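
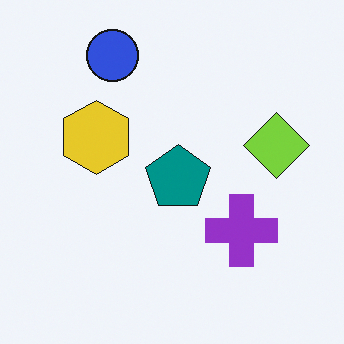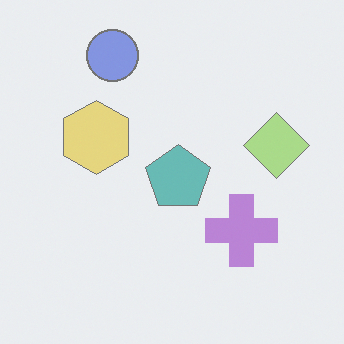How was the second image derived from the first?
This is the original image given much lower contrast.

Tones are pushed toward mid-grey across the whole image — a global contrast change.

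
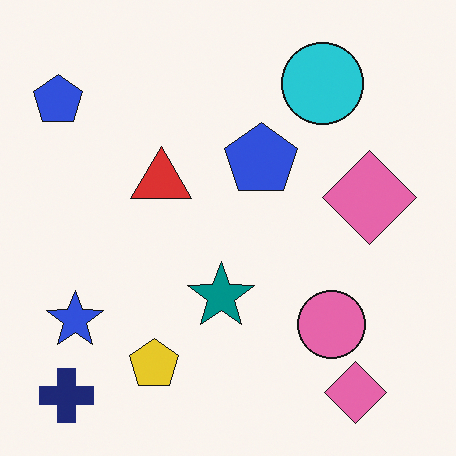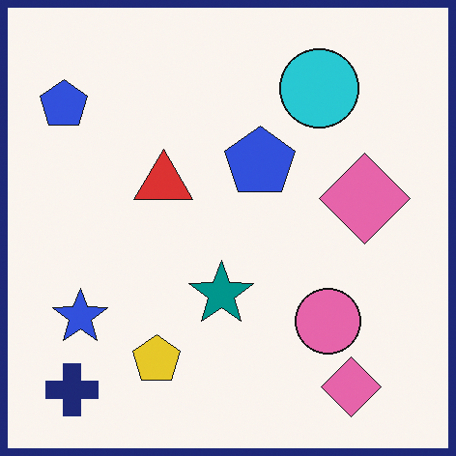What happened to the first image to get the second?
The transformation is: framed with a navy border.

A solid navy frame runs around the edge of the second image, with the content slightly shrunk inside it.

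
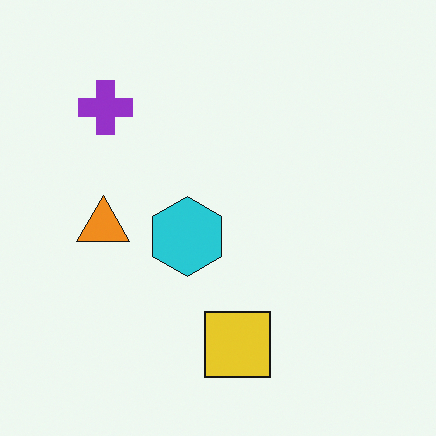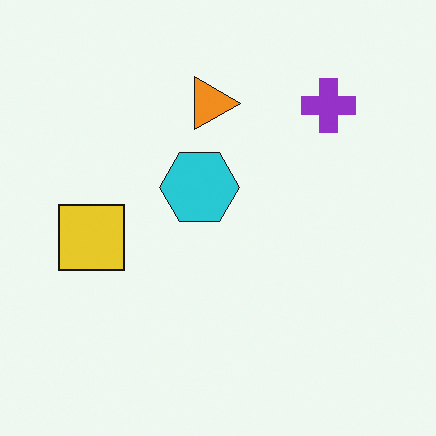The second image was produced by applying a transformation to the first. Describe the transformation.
The image was rotated 90° clockwise.

The purple cross sits in the top-left of the first image and the top-right of the second — consistent with a whole-image 90° clockwise rotation.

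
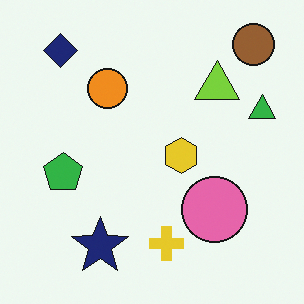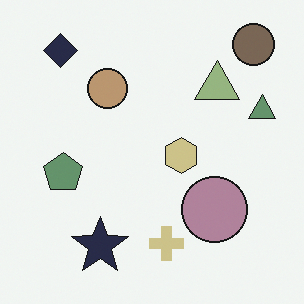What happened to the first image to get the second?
The second image is the first made much more muted (saturation change).

All colors are more muted and greyish — a global saturation change.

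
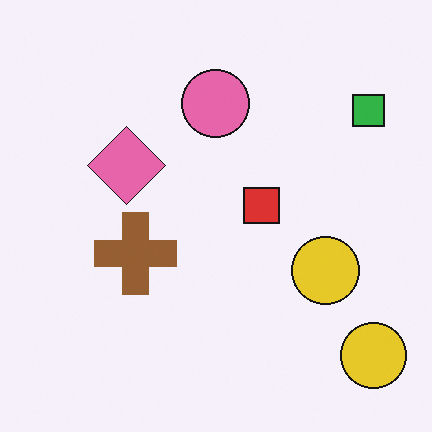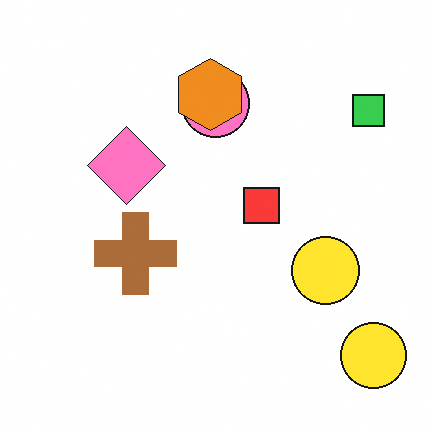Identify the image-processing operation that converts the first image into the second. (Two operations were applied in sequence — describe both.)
It was brightened a little, then overlaid with an additional orange hexagon.

Every pixel — background and shapes alike — is uniformly brightened. An orange hexagon appears in the second image that is absent from the first.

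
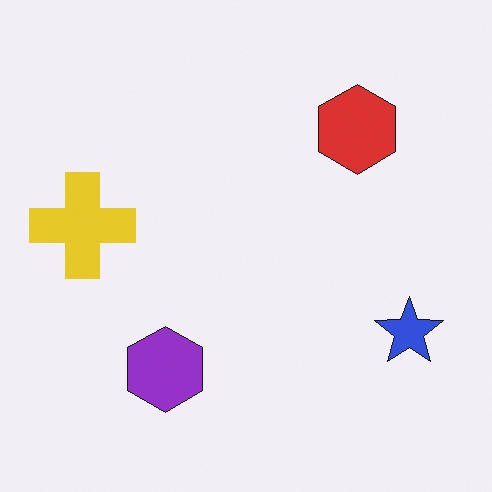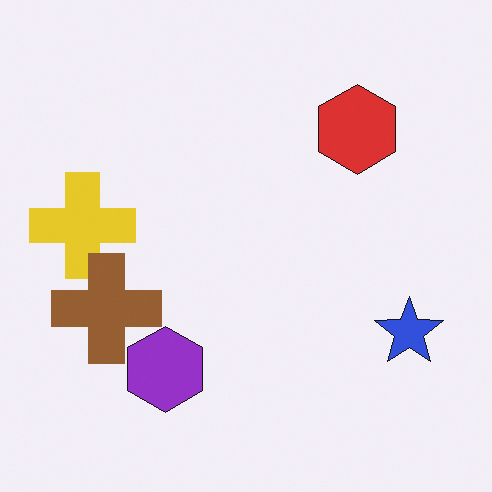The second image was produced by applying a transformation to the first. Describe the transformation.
The transformation is: overlaid with an additional brown cross.

A brown cross appears in the second image that is absent from the first.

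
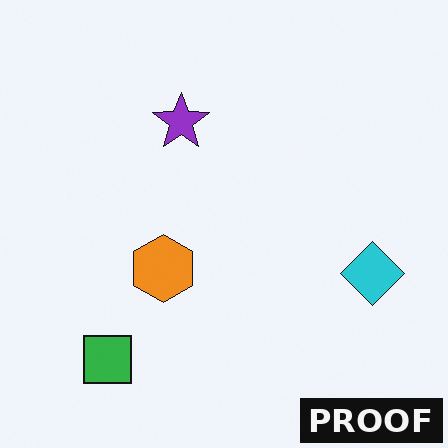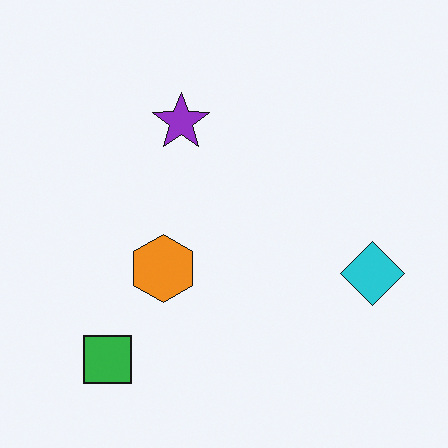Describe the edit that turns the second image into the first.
The transformation is: watermarked with the text "PROOF" in the lower-right corner.

A dark label reading "PROOF" appears in the lower-right corner.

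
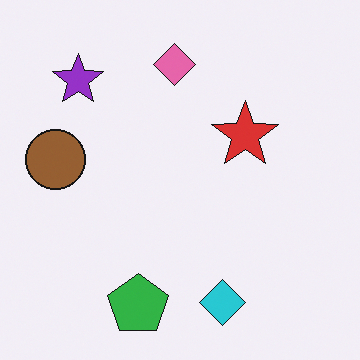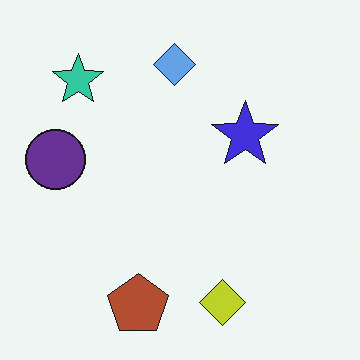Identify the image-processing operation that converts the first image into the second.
The image was hue-shifted by a large amount.

Every shape's color has rotated by the same amount around the hue wheel — a uniform hue shift.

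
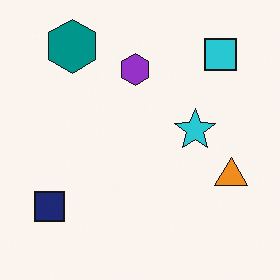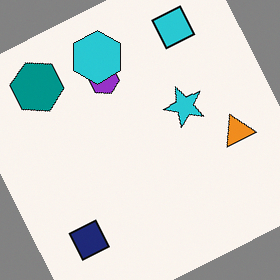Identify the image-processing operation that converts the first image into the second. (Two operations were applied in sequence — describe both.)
This is the original image rotated counter-clockwise by a moderate amount, then overlaid with an additional cyan hexagon.

Every shape is tilted by the same angle and the image corners show triangular fill wedges — a whole-image rotation by a non-right angle. A cyan hexagon appears in the second image that is absent from the first.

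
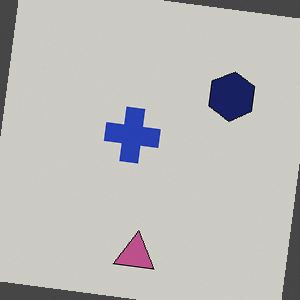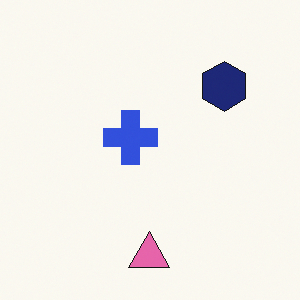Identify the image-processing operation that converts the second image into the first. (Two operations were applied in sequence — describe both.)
The first image is the second slightly darkened, then rotated clockwise by a small amount.

Every pixel — background and shapes alike — is uniformly darkened. Every shape is tilted by the same angle and the image corners show triangular fill wedges — a whole-image rotation by a non-right angle.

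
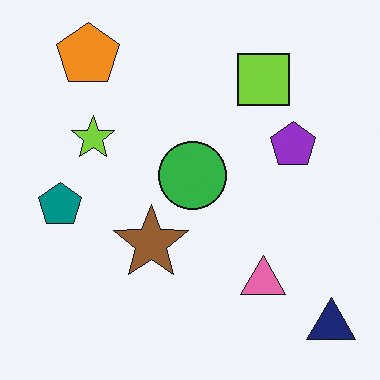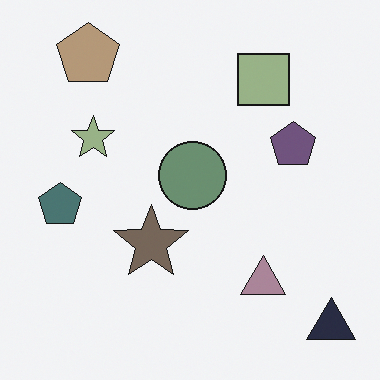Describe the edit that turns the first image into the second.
It was made much more muted (saturation change).

All colors are more muted and greyish — a global saturation change.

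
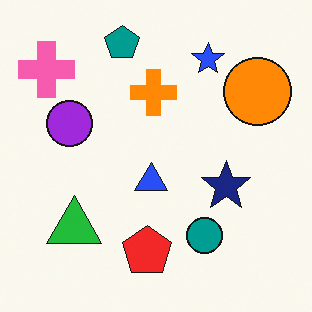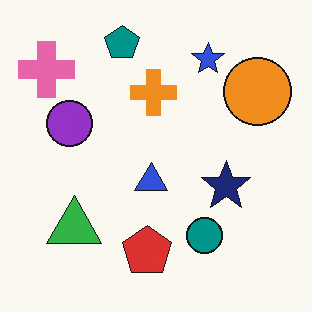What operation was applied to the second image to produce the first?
The first image is the second slightly oversaturated.

All colors are more vivid — a global saturation change.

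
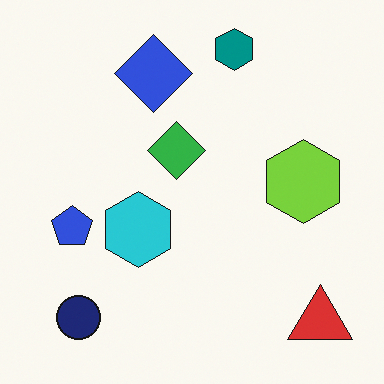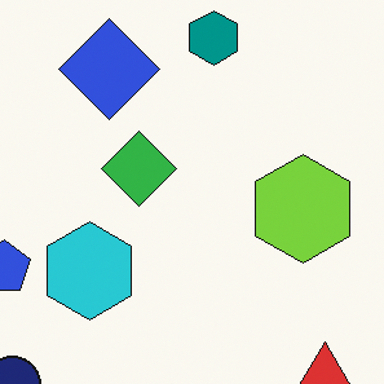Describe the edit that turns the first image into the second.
The second image is the first cropped to a modestly smaller region and rescaled.

The visible shapes are larger and the field of view is narrower; shapes near the original edges may be partly or wholly outside the frame — a crop-and-rescale.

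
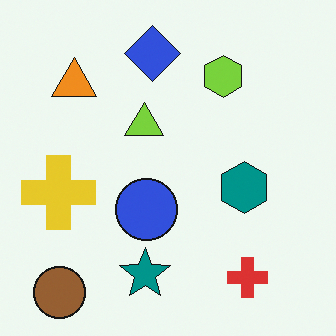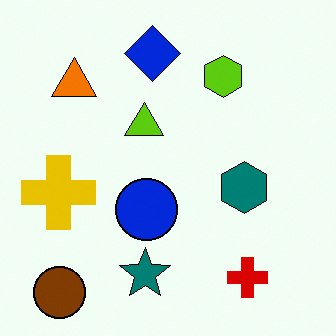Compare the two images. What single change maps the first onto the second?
The image was given slightly increased contrast.

Tones are pushed away from mid-grey across the whole image — a global contrast change.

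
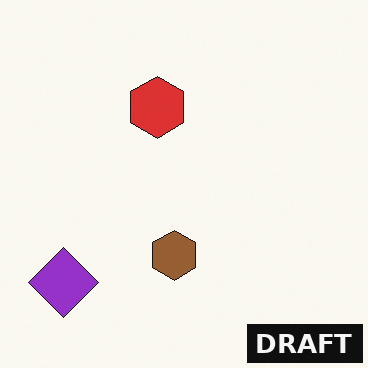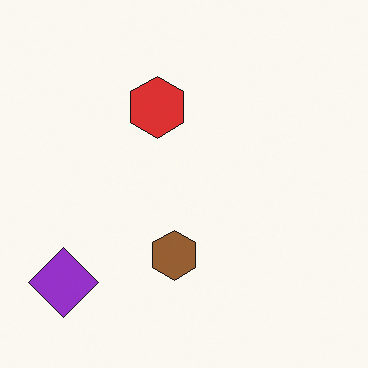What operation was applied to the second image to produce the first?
The image was watermarked with the text "DRAFT" in the lower-right corner.

A dark label reading "DRAFT" appears in the lower-right corner.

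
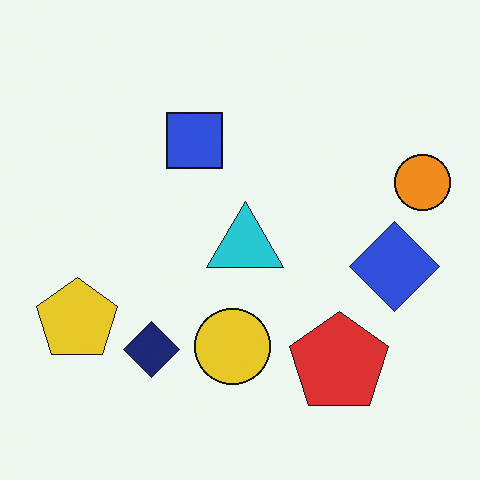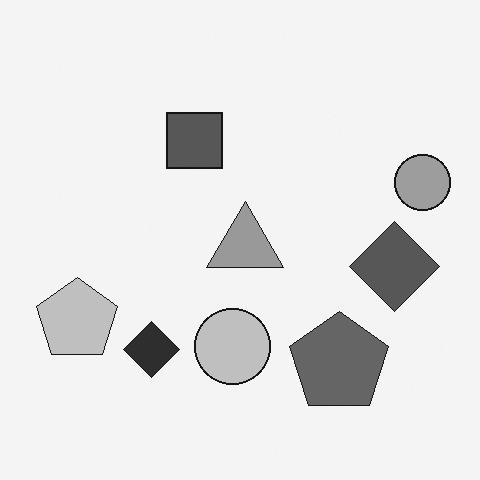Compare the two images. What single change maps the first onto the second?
The image was converted to grayscale.

All color is removed — every shape is now a shade of grey.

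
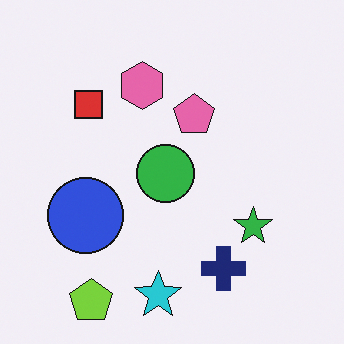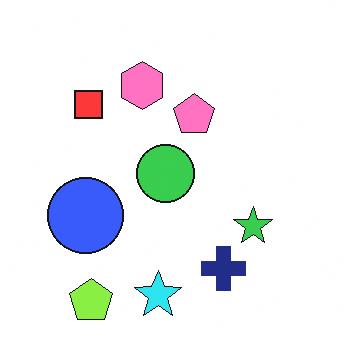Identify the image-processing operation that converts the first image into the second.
The second image is the first slightly brightened.

Every pixel — background and shapes alike — is uniformly brightened.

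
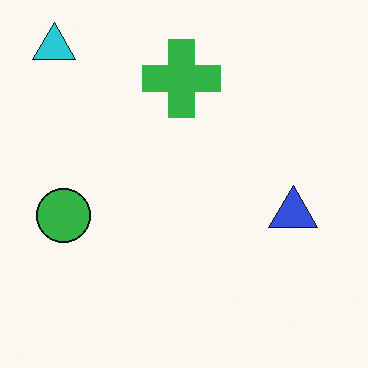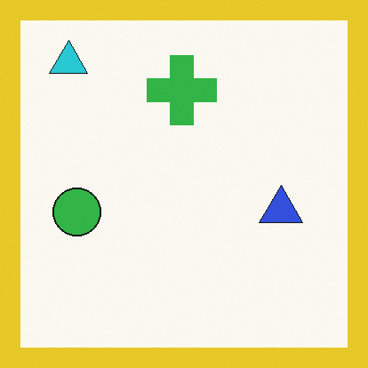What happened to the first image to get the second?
This is the original image framed with a yellow border.

A solid yellow frame runs around the edge of the second image, with the content slightly shrunk inside it.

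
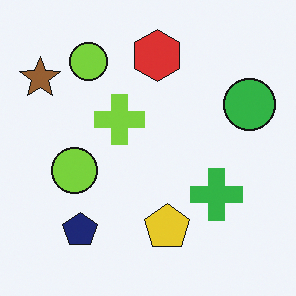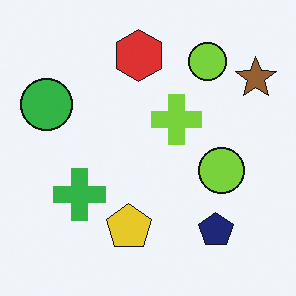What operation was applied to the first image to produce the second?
It was flipped horizontally (left ↔ right).

The brown star is in the top-left of the first image and the top-right of the second — shapes on opposite sides of the vertical midline have swapped in a mirror flip.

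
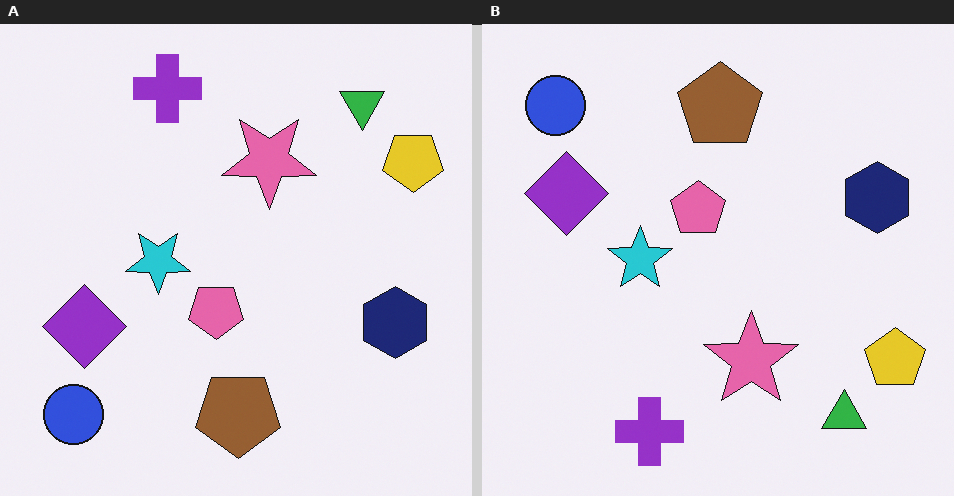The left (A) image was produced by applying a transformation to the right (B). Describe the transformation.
The left (A) image is the right (B) flipped vertically (top ↔ bottom).

The purple cross is in the bottom of the right (B) image and the top of the left (A) — shapes on opposite sides of the horizontal midline have swapped in a mirror flip.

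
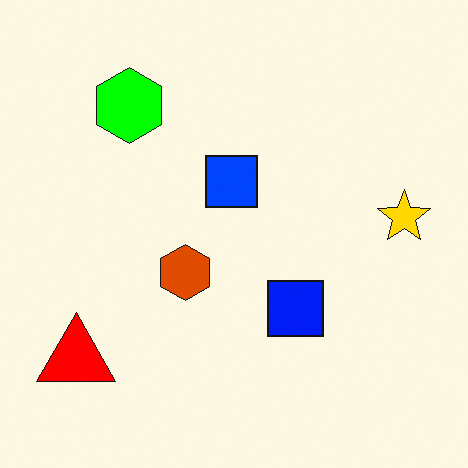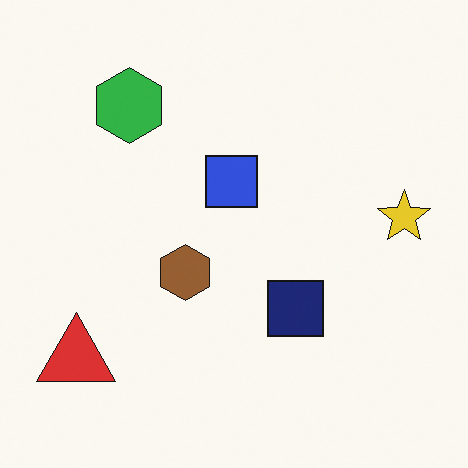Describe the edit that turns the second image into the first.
It was made much more vivid (saturation change).

All colors are more vivid — a global saturation change.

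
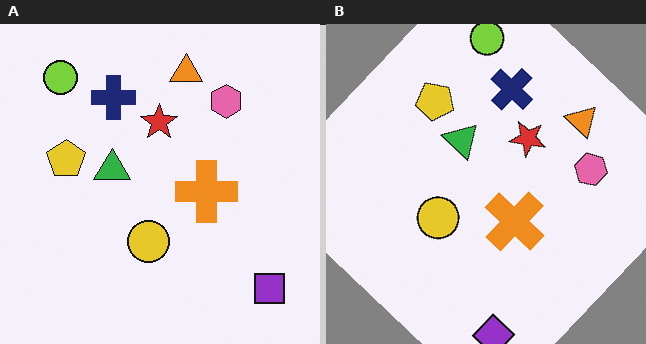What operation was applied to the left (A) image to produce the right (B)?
Rotated clockwise by a large amount — several tens of degrees.

Every shape is tilted by the same angle and the image corners show triangular fill wedges — a whole-image rotation by a non-right angle.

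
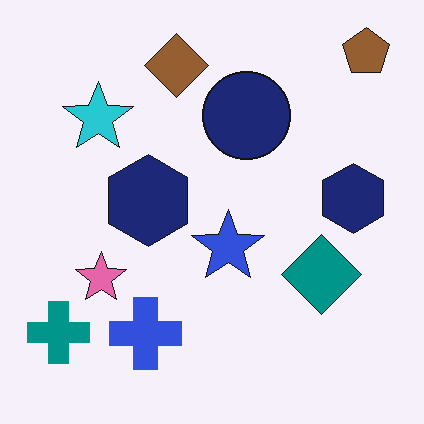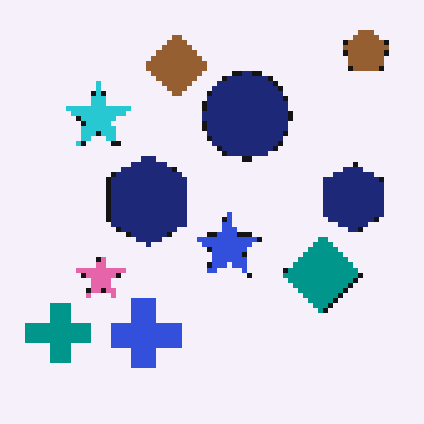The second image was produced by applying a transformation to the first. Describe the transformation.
This is the original image lightly pixelated (a mild mosaic effect).

Shapes are reduced to large square blocks; fine edges and outlines are lost — a downscale-then-upscale (mosaic) effect.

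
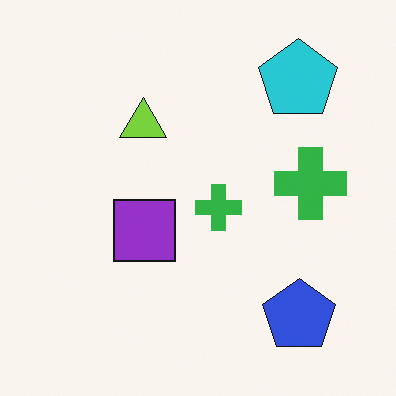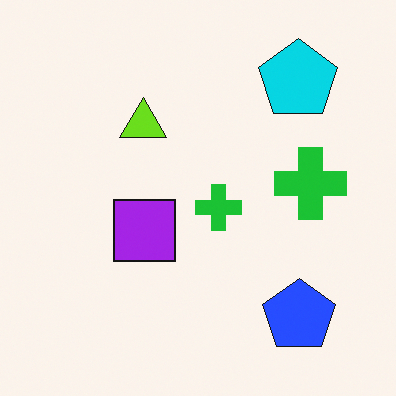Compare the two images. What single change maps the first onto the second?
The second image is the first slightly oversaturated.

All colors are more vivid — a global saturation change.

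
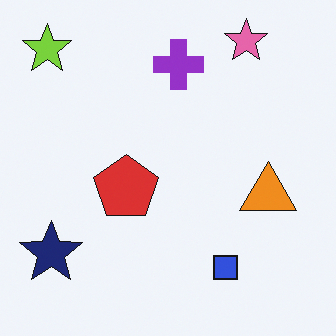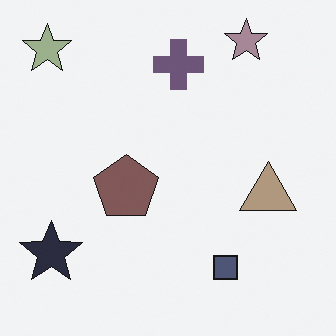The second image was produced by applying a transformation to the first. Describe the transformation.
The image was heavily desaturated.

All colors are more muted and greyish — a global saturation change.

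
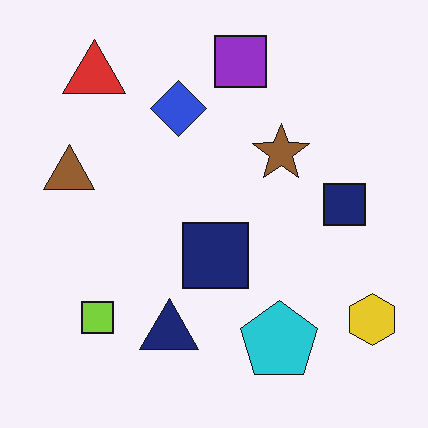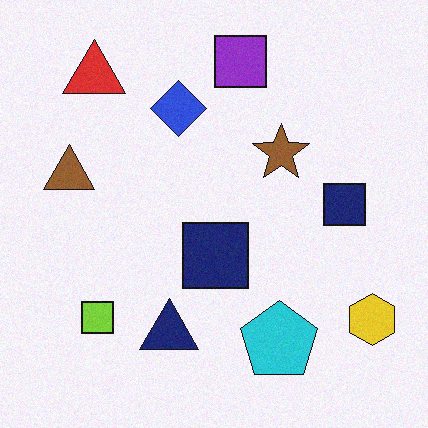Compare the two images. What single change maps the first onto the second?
The transformation is: degraded with subtle gaussian noise.

Random speckle covers the whole image, including the flat background.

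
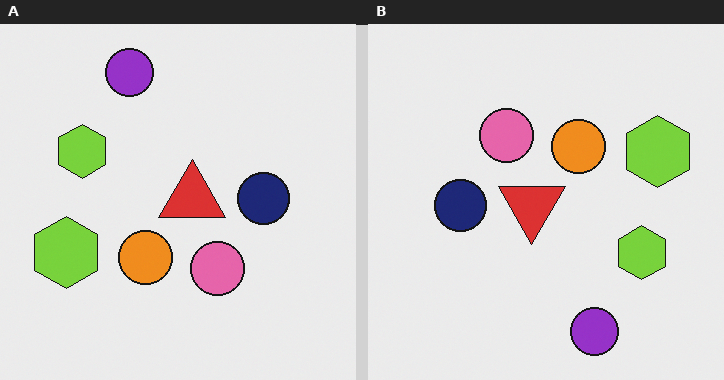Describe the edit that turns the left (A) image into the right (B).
It was rotated 180°.

The purple circle sits in the top of the left (A) image and the bottom of the right (B) — consistent with a whole-image 180° rotation.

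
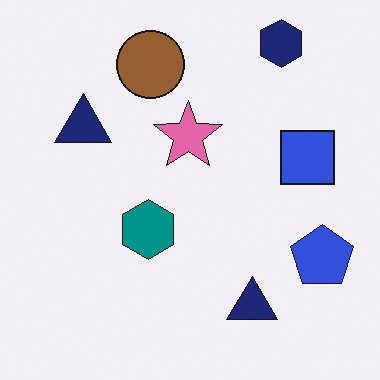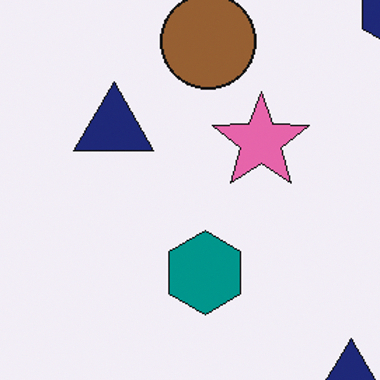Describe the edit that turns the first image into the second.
The image was cropped to a modestly smaller region and rescaled.

The visible shapes are larger and the field of view is narrower; shapes near the original edges may be partly or wholly outside the frame — a crop-and-rescale.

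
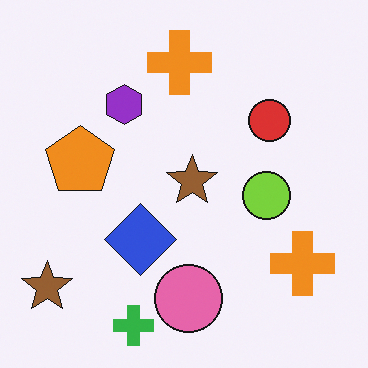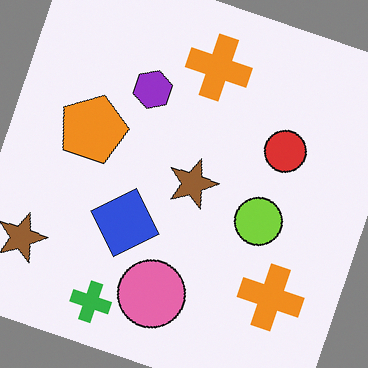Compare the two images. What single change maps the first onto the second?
The transformation is: rotated clockwise by a clearly visible amount.

Every shape is tilted by the same angle and the image corners show triangular fill wedges — a whole-image rotation by a non-right angle.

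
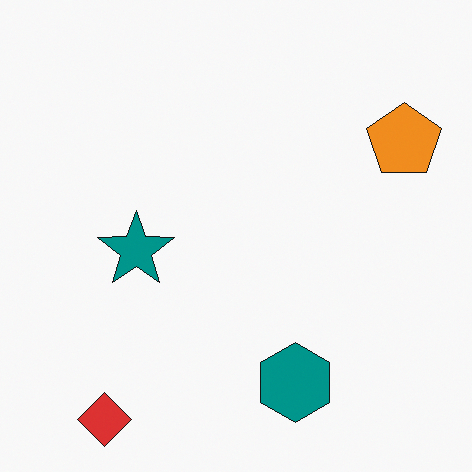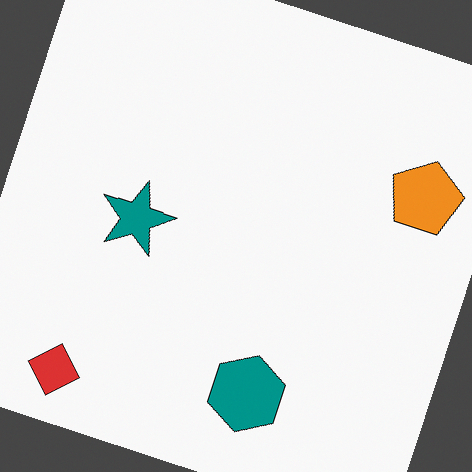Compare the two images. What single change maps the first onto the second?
The second image is the first rotated clockwise by a clearly visible amount.

Every shape is tilted by the same angle and the image corners show triangular fill wedges — a whole-image rotation by a non-right angle.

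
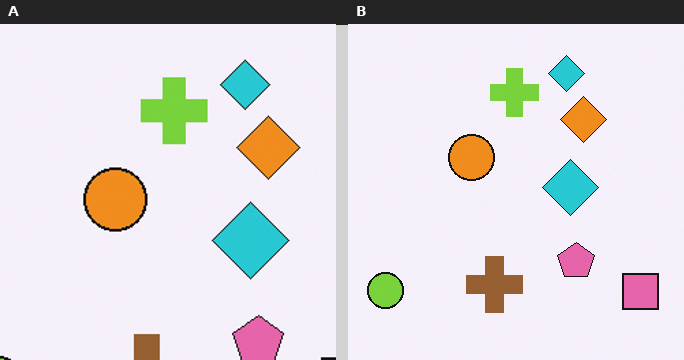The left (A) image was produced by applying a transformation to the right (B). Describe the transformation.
The left (A) image is the right (B) cropped slightly and scaled back up.

The visible shapes are larger and the field of view is narrower; shapes near the original edges may be partly or wholly outside the frame — a crop-and-rescale.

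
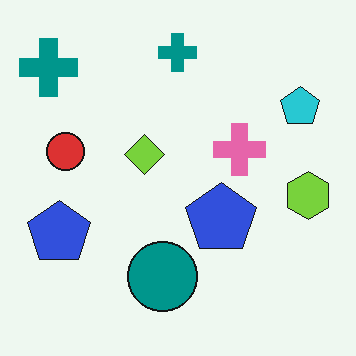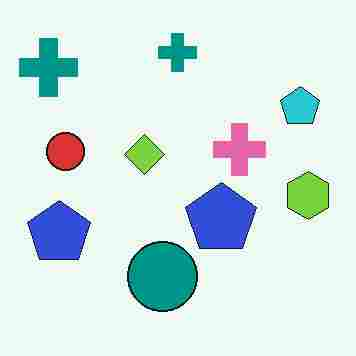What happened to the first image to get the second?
It was heavily JPEG-compressed with obvious blocking artifacts.

Blocky 8×8 compression artifacts appear around shape edges and the flat background shows ringing — characteristic JPEG degradation.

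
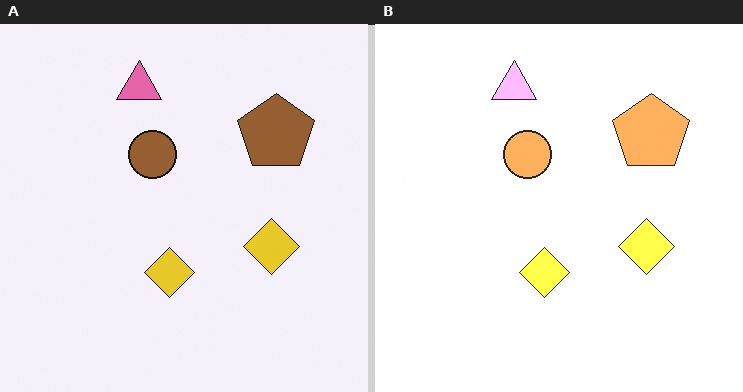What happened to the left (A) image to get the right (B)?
Brightened a lot.

Every pixel — background and shapes alike — is uniformly brightened.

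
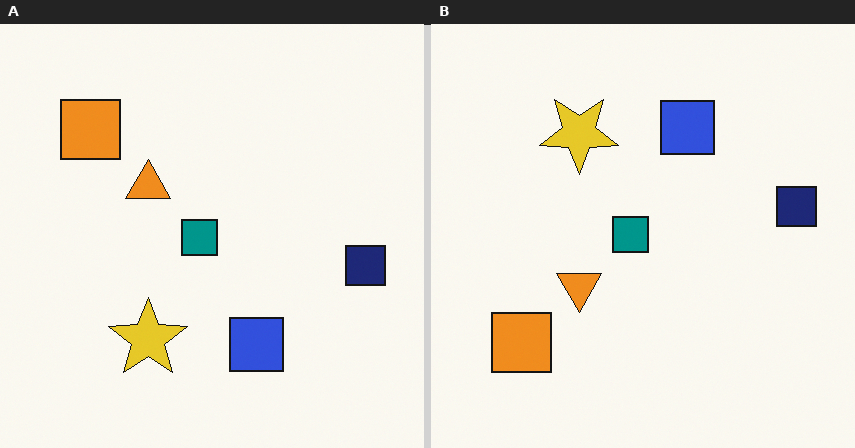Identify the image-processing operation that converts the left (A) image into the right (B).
The image was flipped vertically (top ↔ bottom).

The blue square is in the bottom of the left (A) image and the top of the right (B) — shapes on opposite sides of the horizontal midline have swapped in a mirror flip.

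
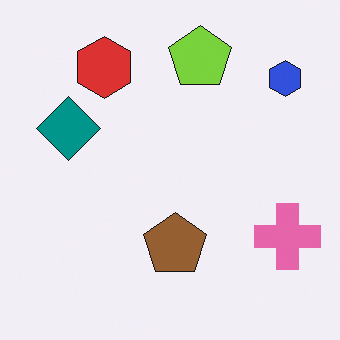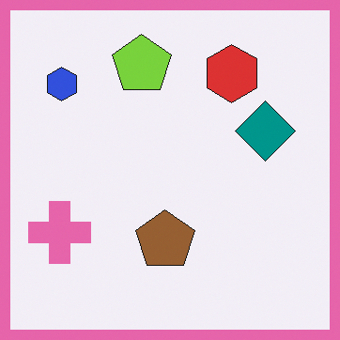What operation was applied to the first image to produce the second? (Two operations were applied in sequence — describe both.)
It was flipped horizontally (left ↔ right), then framed with a pink border.

The pink cross is in the bottom-right of the first image and the bottom-left of the second — shapes on opposite sides of the vertical midline have swapped in a mirror flip. A solid pink frame runs around the edge of the second image, with the content slightly shrunk inside it.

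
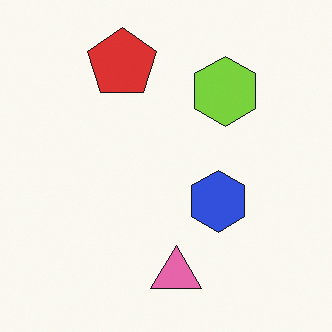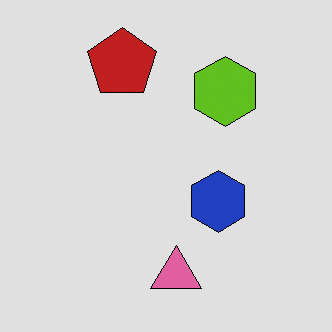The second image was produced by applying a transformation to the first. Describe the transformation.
It was posterized to a reduced palette.

Each flat color has snapped to a coarser quantized level — most visibly, the near-white background has dropped to a flat grey.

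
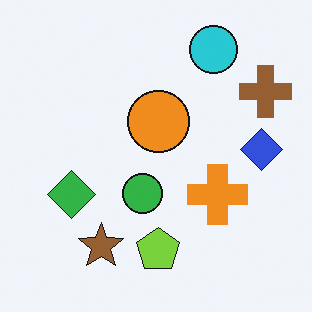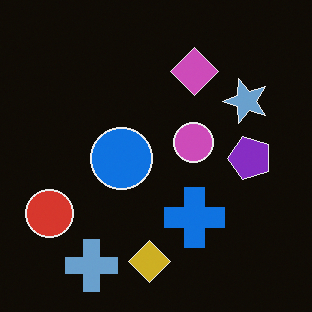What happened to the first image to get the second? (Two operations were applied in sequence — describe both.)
The second image is the first color-inverted (negative), then transposed (reflected across the top-left ↔ bottom-right diagonal).

The light background has become dark and every shape's color is its complement — a photographic negative. Shapes have swapped their row and column positions — what was in the top-right is now in the bottom-left — a diagonal reflection.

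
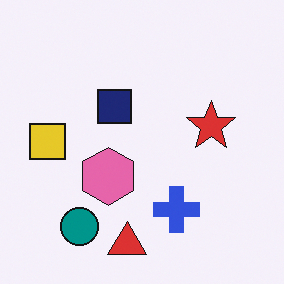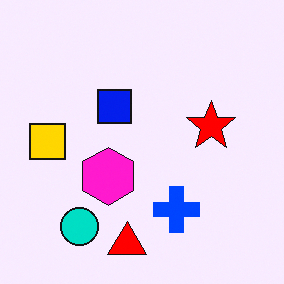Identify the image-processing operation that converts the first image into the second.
The transformation is: heavily oversaturated.

All colors are more vivid — a global saturation change.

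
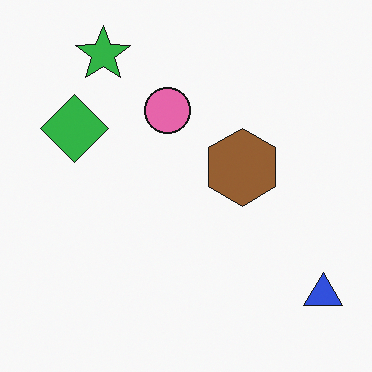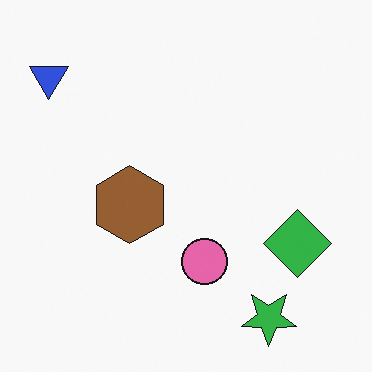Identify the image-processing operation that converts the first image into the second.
The second image is the first rotated 180°.

The blue triangle sits in the bottom-right of the first image and the top-left of the second — consistent with a whole-image 180° rotation.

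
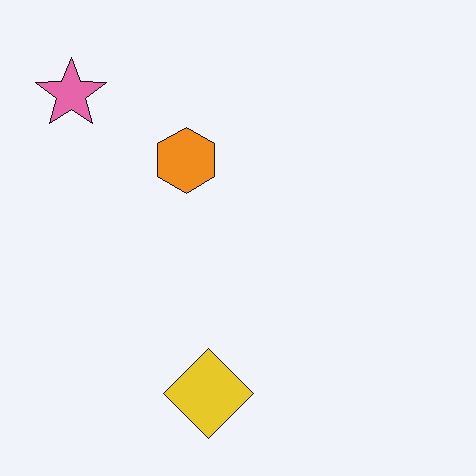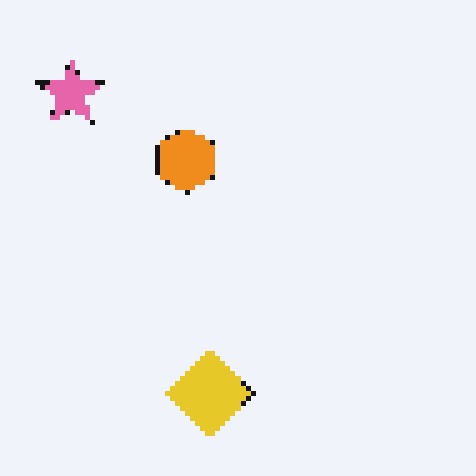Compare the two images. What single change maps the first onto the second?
The second image is the first lightly pixelated (a mild mosaic effect).

Shapes are reduced to large square blocks; fine edges and outlines are lost — a downscale-then-upscale (mosaic) effect.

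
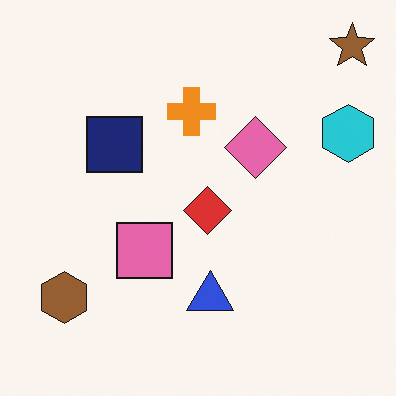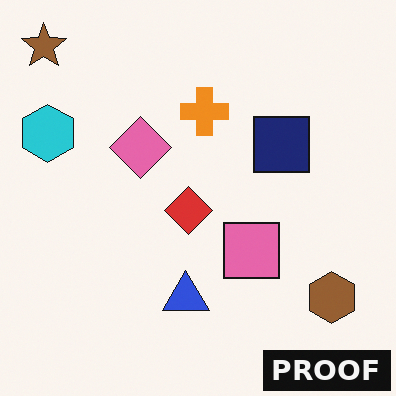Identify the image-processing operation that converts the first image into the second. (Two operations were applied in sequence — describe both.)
This is the original image flipped horizontally (left ↔ right), then watermarked with the text "PROOF" in the lower-right corner.

The brown star is in the top-right of the first image and the top-left of the second — shapes on opposite sides of the vertical midline have swapped in a mirror flip. A dark label reading "PROOF" appears in the lower-right corner.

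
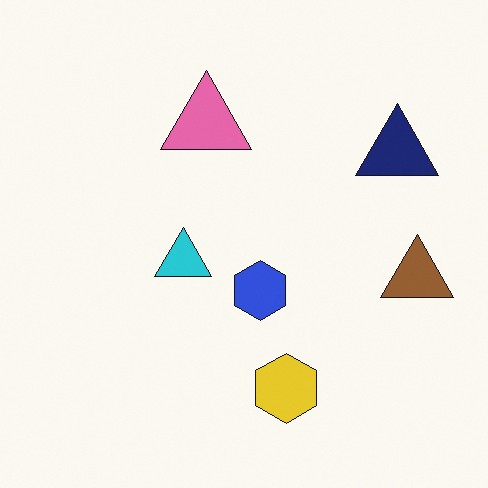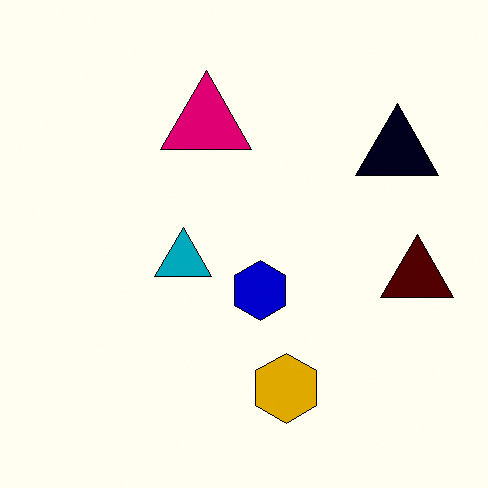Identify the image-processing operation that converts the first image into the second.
Given much higher contrast.

Tones are pushed away from mid-grey across the whole image — a global contrast change.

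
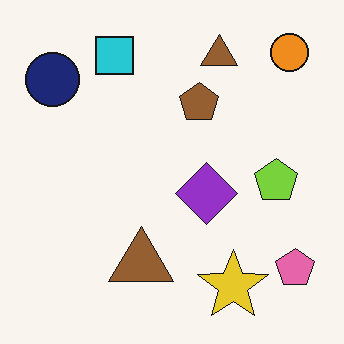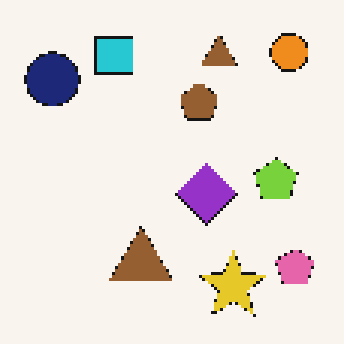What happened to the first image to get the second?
The second image is the first mildly pixelated.

Shapes are reduced to large square blocks; fine edges and outlines are lost — a downscale-then-upscale (mosaic) effect.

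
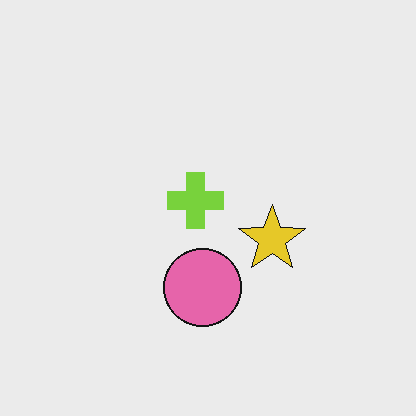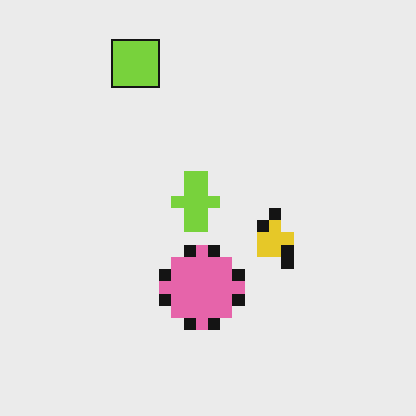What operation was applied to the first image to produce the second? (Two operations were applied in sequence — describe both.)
The image was coarsely pixelated, then overlaid with an additional lime square.

Shapes are reduced to large square blocks; fine edges and outlines are lost — a downscale-then-upscale (mosaic) effect. A lime square appears in the second image that is absent from the first.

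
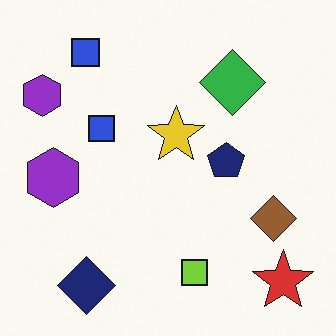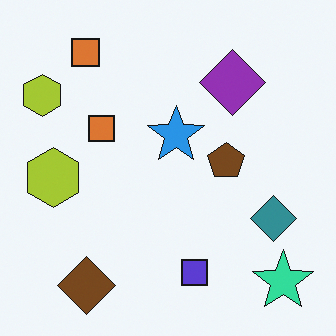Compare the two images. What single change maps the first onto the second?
This is the original image hue-shifted through roughly half the color wheel.

Every shape's color has rotated by the same amount around the hue wheel — a uniform hue shift.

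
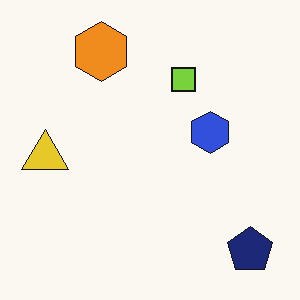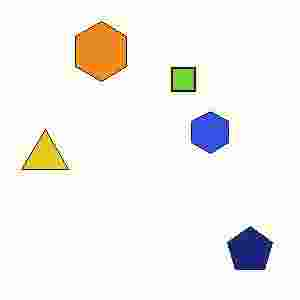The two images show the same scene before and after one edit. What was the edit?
The second image is the first degraded with heavy JPEG compression.

Blocky 8×8 compression artifacts appear around shape edges and the flat background shows ringing — characteristic JPEG degradation.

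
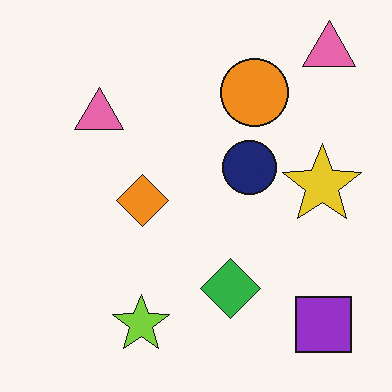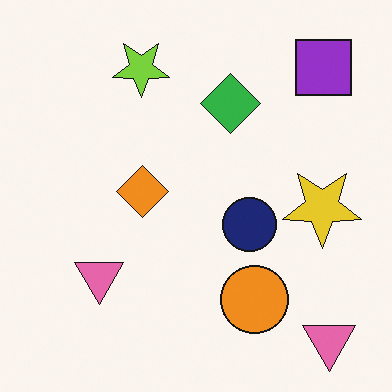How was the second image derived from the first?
Flipped vertically (top ↔ bottom).

The lime star is in the bottom of the first image and the top of the second — shapes on opposite sides of the horizontal midline have swapped in a mirror flip.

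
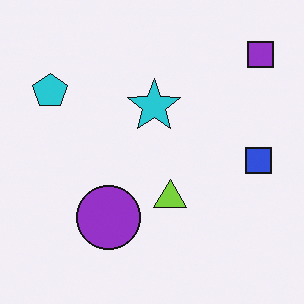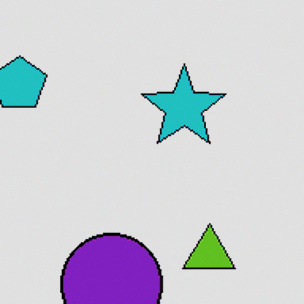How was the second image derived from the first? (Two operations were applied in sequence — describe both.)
The transformation is: cropped slightly and scaled back up, then moderately posterized.

The visible shapes are larger and the field of view is narrower; shapes near the original edges may be partly or wholly outside the frame — a crop-and-rescale. Each flat color has snapped to a coarser quantized level — most visibly, the near-white background has dropped to a flat grey.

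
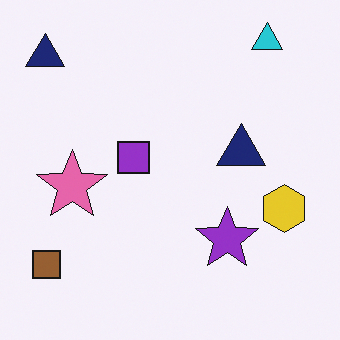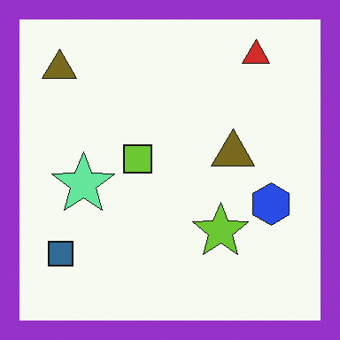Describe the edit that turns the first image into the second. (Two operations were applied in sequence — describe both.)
This is the original image hue-shifted through roughly half the color wheel, then framed with a purple border.

Every shape's color has rotated by the same amount around the hue wheel — a uniform hue shift. A solid purple frame runs around the edge of the second image, with the content slightly shrunk inside it.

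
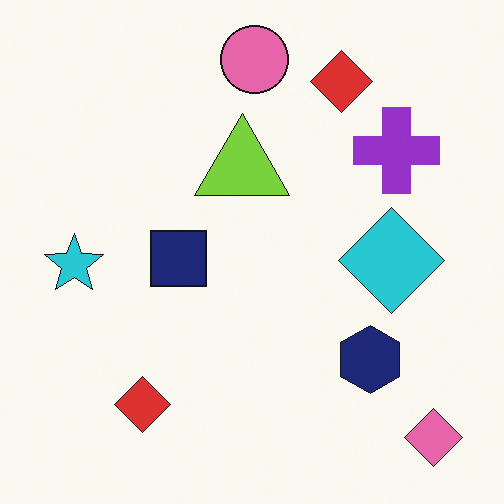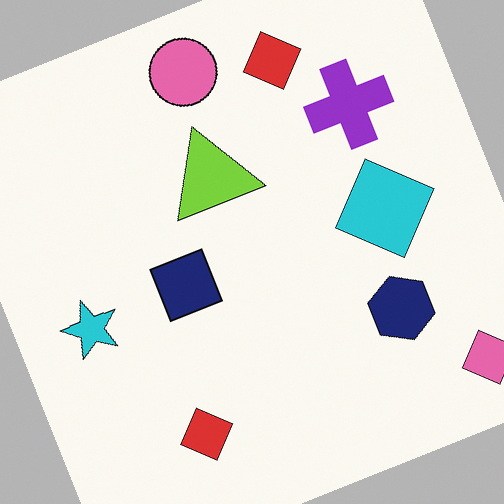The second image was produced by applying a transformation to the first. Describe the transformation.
Rotated counter-clockwise by a clearly visible amount.

Every shape is tilted by the same angle and the image corners show triangular fill wedges — a whole-image rotation by a non-right angle.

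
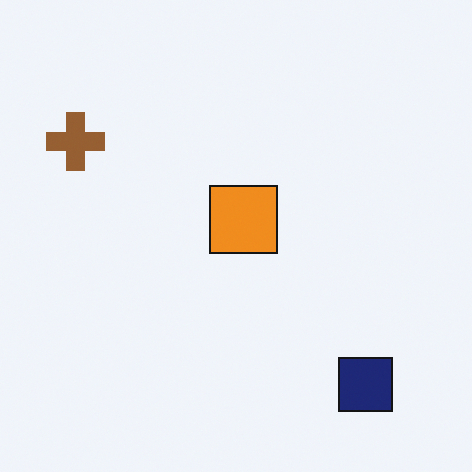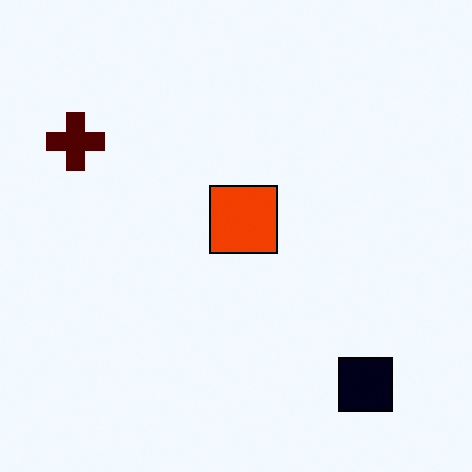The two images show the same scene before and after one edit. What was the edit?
Boosted in contrast.

Tones are pushed away from mid-grey across the whole image — a global contrast change.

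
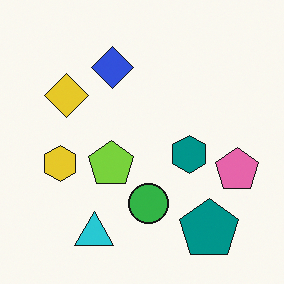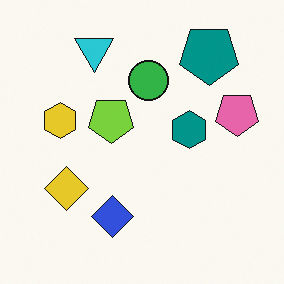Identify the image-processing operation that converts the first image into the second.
The transformation is: flipped vertically (top ↔ bottom).

The cyan triangle is in the bottom-left of the first image and the top-left of the second — shapes on opposite sides of the horizontal midline have swapped in a mirror flip.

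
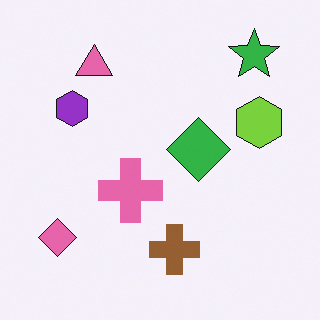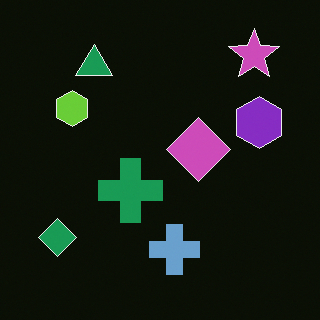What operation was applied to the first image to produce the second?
This is the original image color-inverted (negative).

The light background has become dark and every shape's color is its complement — a photographic negative.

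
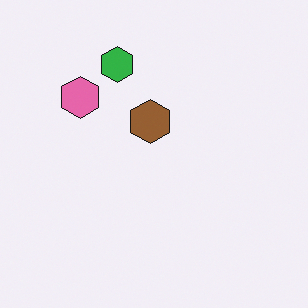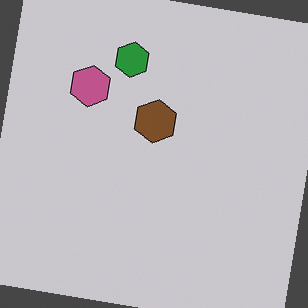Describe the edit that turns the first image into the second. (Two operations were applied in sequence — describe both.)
The image was slightly darkened, then rotated clockwise by a small amount.

Every pixel — background and shapes alike — is uniformly darkened. Every shape is tilted by the same angle and the image corners show triangular fill wedges — a whole-image rotation by a non-right angle.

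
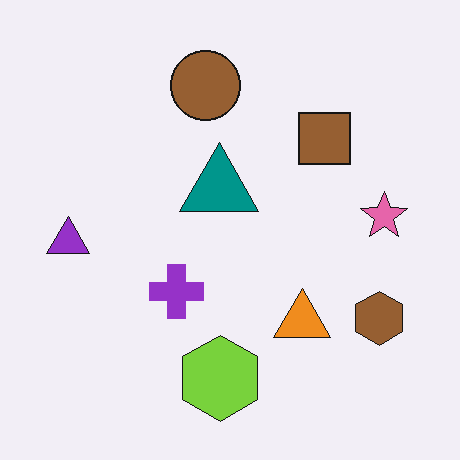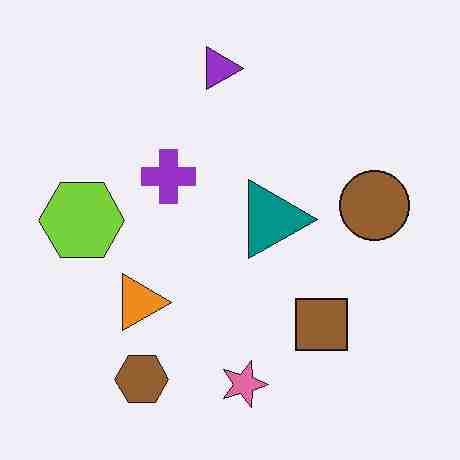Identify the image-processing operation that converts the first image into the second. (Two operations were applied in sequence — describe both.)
Rotated 90° clockwise, then heavily JPEG-compressed with obvious blocking artifacts.

The brown hexagon sits in the bottom-right of the first image and the bottom-left of the second — consistent with a whole-image 90° clockwise rotation. Blocky 8×8 compression artifacts appear around shape edges and the flat background shows ringing — characteristic JPEG degradation.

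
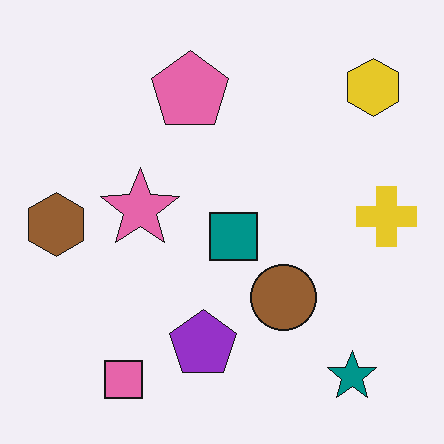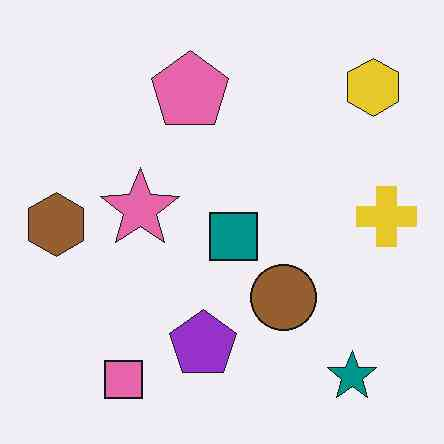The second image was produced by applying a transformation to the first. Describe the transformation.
This is the original image JPEG-compressed with visible artifacts.

Blocky 8×8 compression artifacts appear around shape edges and the flat background shows ringing — characteristic JPEG degradation.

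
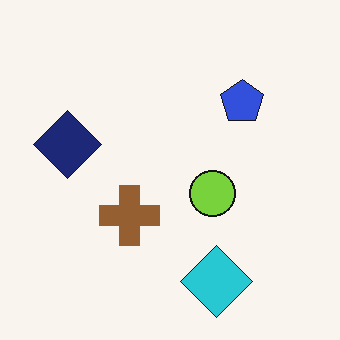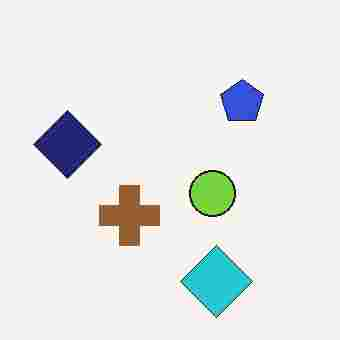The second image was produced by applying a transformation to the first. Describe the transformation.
The transformation is: degraded with heavy JPEG compression.

Blocky 8×8 compression artifacts appear around shape edges and the flat background shows ringing — characteristic JPEG degradation.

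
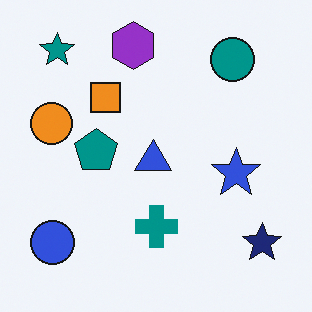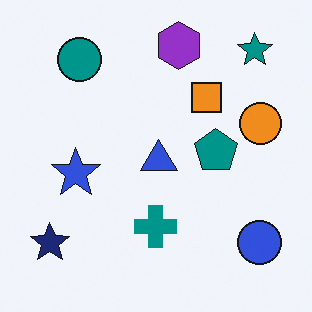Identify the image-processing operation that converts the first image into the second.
This is the original image flipped horizontally (left ↔ right).

The navy star is in the bottom-right of the first image and the bottom-left of the second — shapes on opposite sides of the vertical midline have swapped in a mirror flip.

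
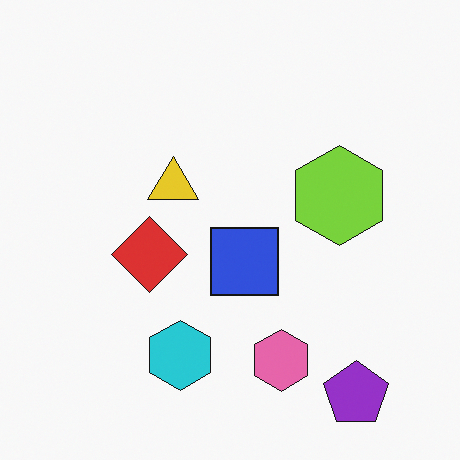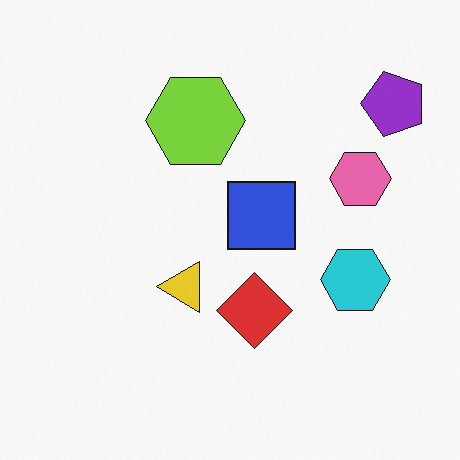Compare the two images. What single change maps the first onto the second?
Rotated 90° counter-clockwise.

The purple pentagon sits in the bottom-right of the first image and the top-right of the second — consistent with a whole-image 90° counter-clockwise rotation.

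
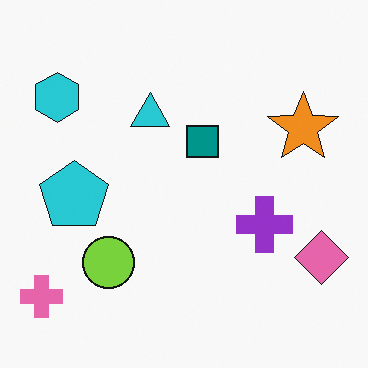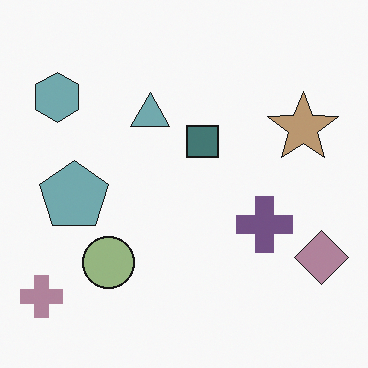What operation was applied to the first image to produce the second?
The image was made much more muted (saturation change).

All colors are more muted and greyish — a global saturation change.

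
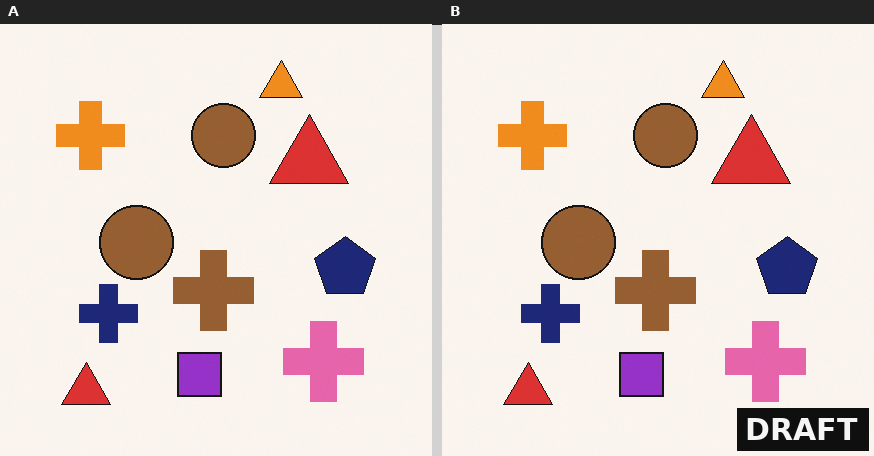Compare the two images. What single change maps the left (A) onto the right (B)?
The image was watermarked with the text "DRAFT" in the lower-right corner.

A dark label reading "DRAFT" appears in the lower-right corner.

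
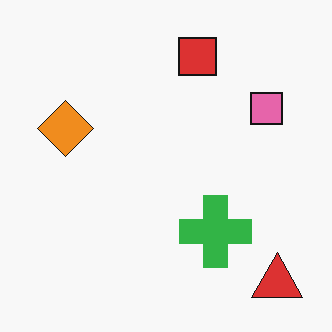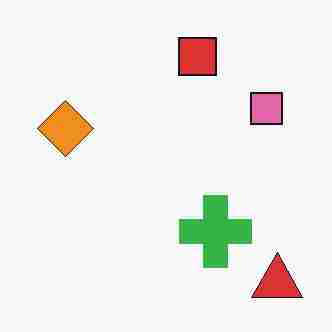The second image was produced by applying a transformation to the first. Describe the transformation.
The transformation is: heavily JPEG-compressed with obvious blocking artifacts.

Blocky 8×8 compression artifacts appear around shape edges and the flat background shows ringing — characteristic JPEG degradation.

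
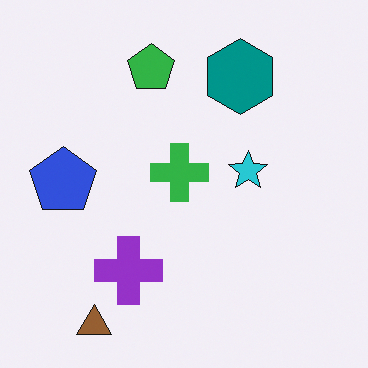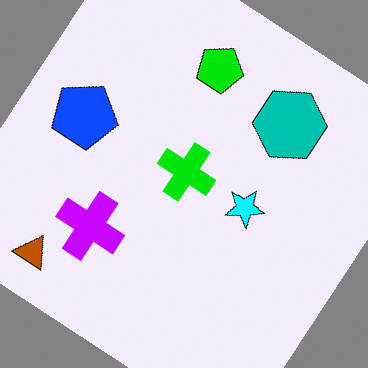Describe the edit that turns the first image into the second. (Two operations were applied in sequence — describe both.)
This is the original image rotated clockwise by a large amount — several tens of degrees, then made much more vivid (saturation change).

Every shape is tilted by the same angle and the image corners show triangular fill wedges — a whole-image rotation by a non-right angle. All colors are more vivid — a global saturation change.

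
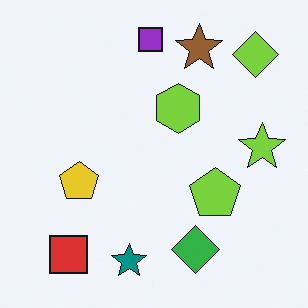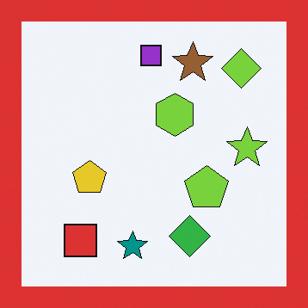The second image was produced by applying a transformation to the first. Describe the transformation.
The transformation is: framed with a red border.

A solid red frame runs around the edge of the second image, with the content slightly shrunk inside it.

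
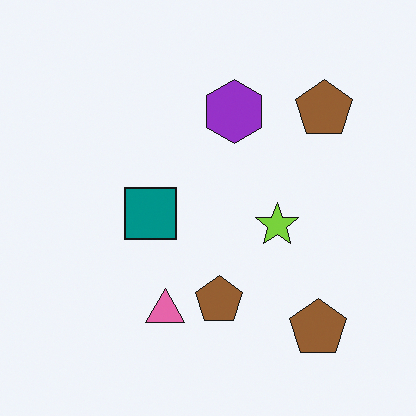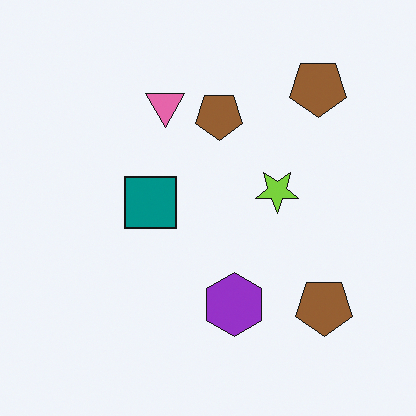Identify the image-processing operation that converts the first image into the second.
This is the original image flipped vertically (top ↔ bottom).

The pink triangle is in the bottom of the first image and the top of the second — shapes on opposite sides of the horizontal midline have swapped in a mirror flip.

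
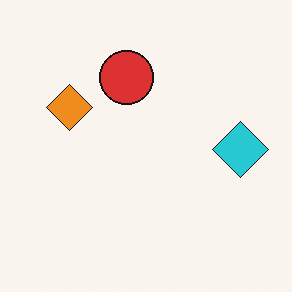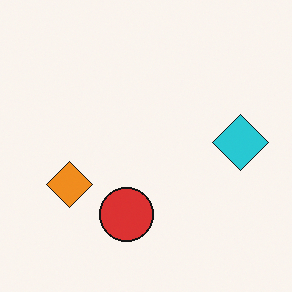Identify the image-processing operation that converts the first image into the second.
The transformation is: flipped vertically (top ↔ bottom).

The red circle is in the top of the first image and the bottom of the second — shapes on opposite sides of the horizontal midline have swapped in a mirror flip.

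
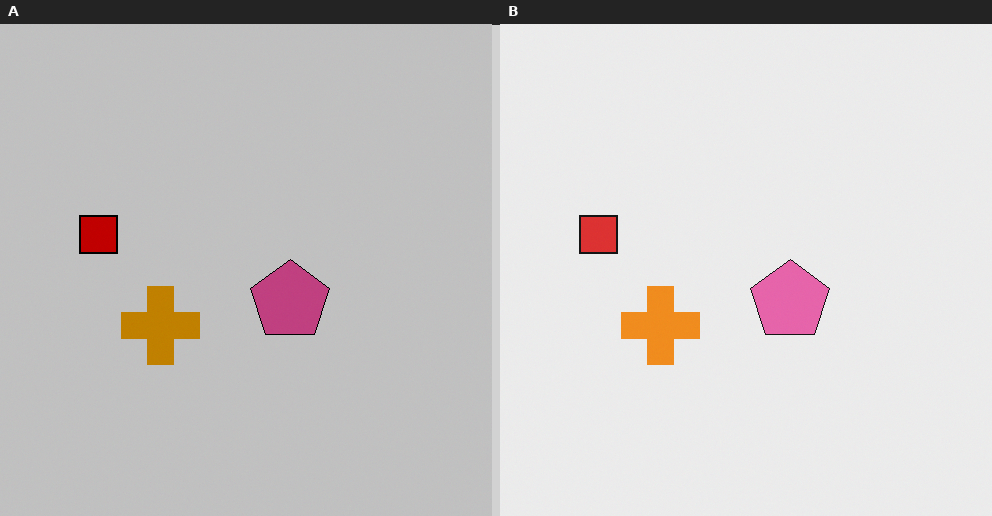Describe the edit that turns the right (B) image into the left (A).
Heavily posterized to just a handful of flat colors.

Each flat color has snapped to a coarser quantized level — most visibly, the near-white background has dropped to a flat grey.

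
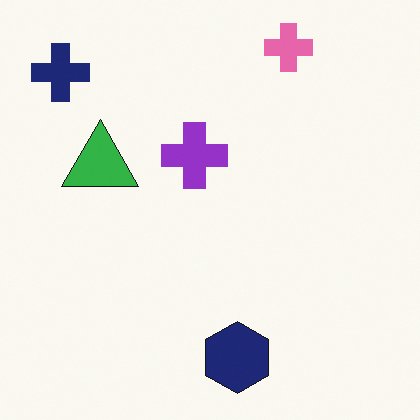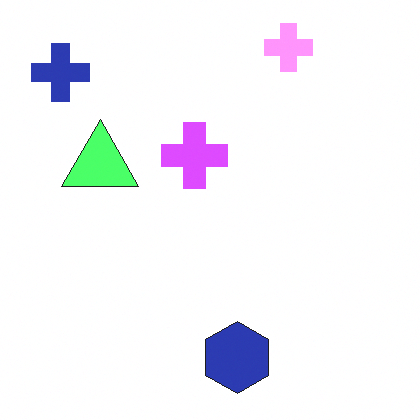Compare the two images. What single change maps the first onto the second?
Noticeably brightened.

Every pixel — background and shapes alike — is uniformly brightened.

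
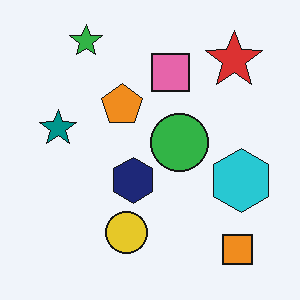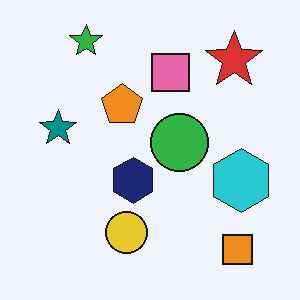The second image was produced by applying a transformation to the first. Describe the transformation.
This is the original image JPEG-compressed with visible artifacts.

Blocky 8×8 compression artifacts appear around shape edges and the flat background shows ringing — characteristic JPEG degradation.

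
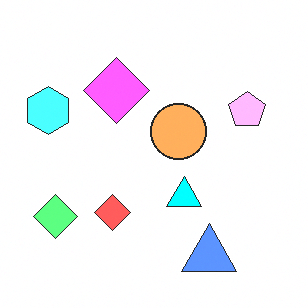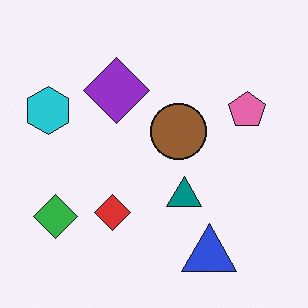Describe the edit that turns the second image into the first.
This is the original image brightened a lot.

Every pixel — background and shapes alike — is uniformly brightened.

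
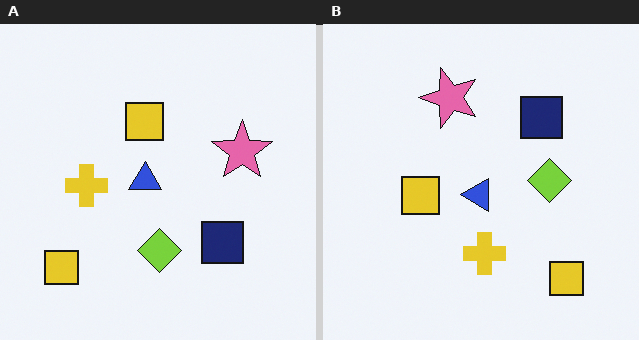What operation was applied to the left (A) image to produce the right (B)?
The image was rotated 90° counter-clockwise.

The pink star sits in the right of the left (A) image and the top of the right (B) — consistent with a whole-image 90° counter-clockwise rotation.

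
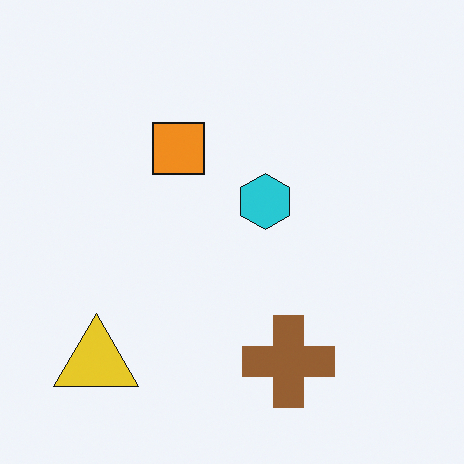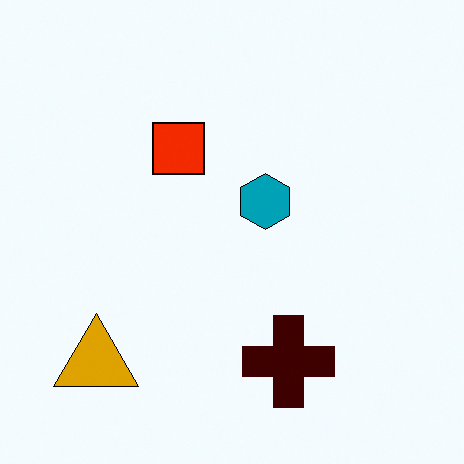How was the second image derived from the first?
Given much higher contrast.

Tones are pushed away from mid-grey across the whole image — a global contrast change.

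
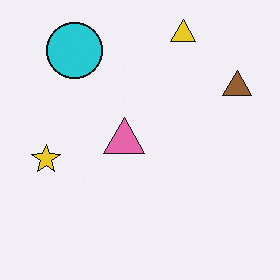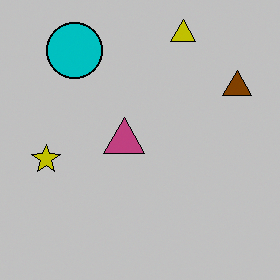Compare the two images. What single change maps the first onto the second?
The transformation is: heavily posterized to just a handful of flat colors.

Each flat color has snapped to a coarser quantized level — most visibly, the near-white background has dropped to a flat grey.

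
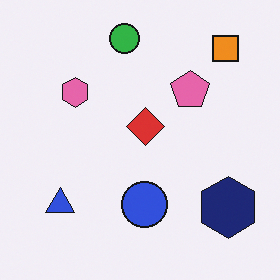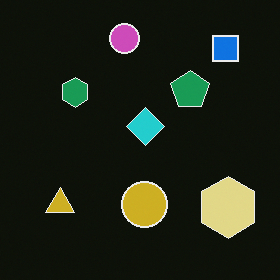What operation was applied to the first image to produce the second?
The second image is the first color-inverted (negative).

The light background has become dark and every shape's color is its complement — a photographic negative.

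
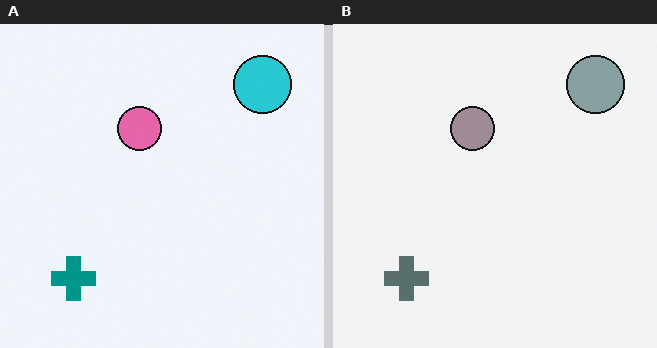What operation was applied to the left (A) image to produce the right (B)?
The transformation is: heavily desaturated.

All colors are more muted and greyish — a global saturation change.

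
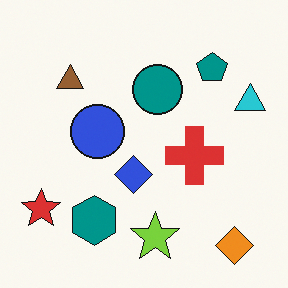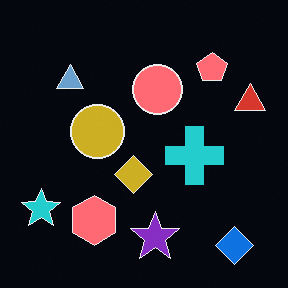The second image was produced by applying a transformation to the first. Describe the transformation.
Color-inverted (negative).

The light background has become dark and every shape's color is its complement — a photographic negative.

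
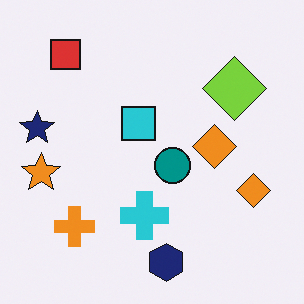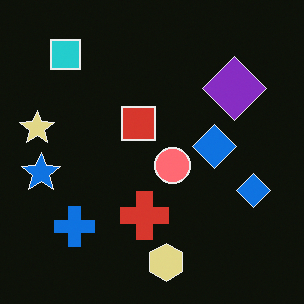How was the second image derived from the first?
The transformation is: color-inverted (negative).

The light background has become dark and every shape's color is its complement — a photographic negative.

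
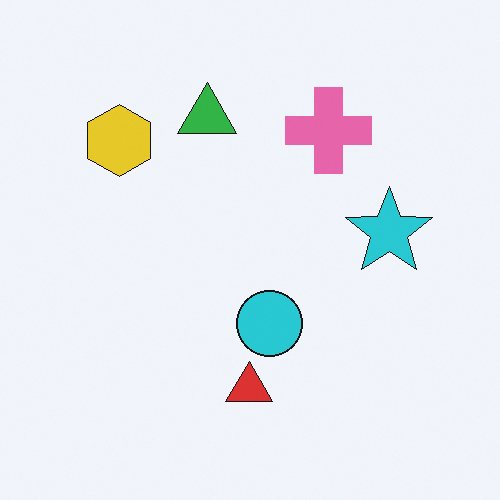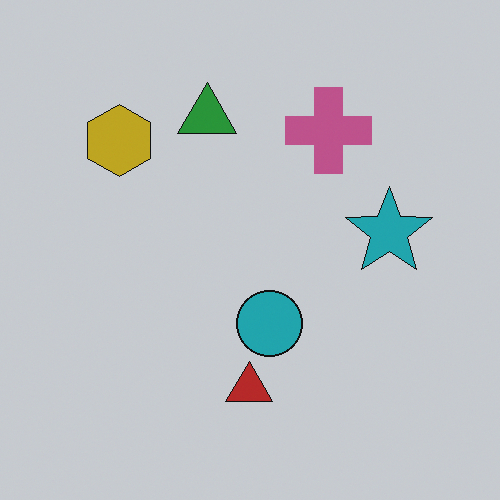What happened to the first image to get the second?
It was slightly darkened.

Every pixel — background and shapes alike — is uniformly darkened.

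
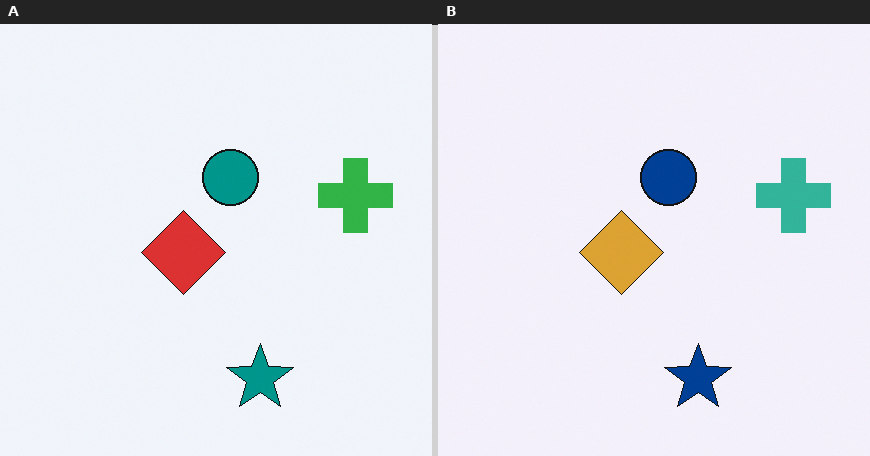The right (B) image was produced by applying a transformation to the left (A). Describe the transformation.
The right (B) image is the left (A) hue-shifted by a small amount.

Every shape's color has rotated by the same amount around the hue wheel — a uniform hue shift.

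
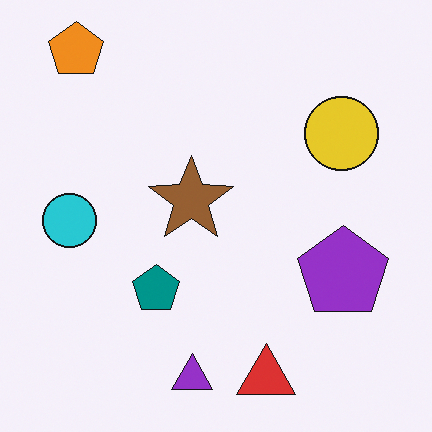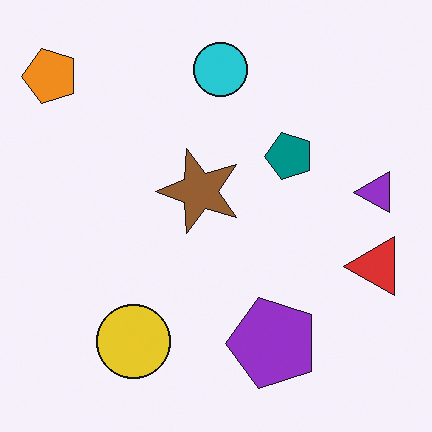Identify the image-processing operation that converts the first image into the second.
It was transposed (reflected across the top-left ↔ bottom-right diagonal).

Shapes have swapped their row and column positions — what was in the top-right is now in the bottom-left — a diagonal reflection.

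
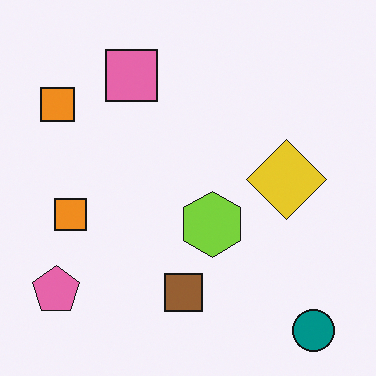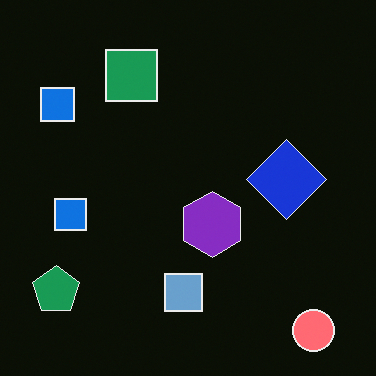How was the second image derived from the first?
This is the original image color-inverted (negative).

The light background has become dark and every shape's color is its complement — a photographic negative.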